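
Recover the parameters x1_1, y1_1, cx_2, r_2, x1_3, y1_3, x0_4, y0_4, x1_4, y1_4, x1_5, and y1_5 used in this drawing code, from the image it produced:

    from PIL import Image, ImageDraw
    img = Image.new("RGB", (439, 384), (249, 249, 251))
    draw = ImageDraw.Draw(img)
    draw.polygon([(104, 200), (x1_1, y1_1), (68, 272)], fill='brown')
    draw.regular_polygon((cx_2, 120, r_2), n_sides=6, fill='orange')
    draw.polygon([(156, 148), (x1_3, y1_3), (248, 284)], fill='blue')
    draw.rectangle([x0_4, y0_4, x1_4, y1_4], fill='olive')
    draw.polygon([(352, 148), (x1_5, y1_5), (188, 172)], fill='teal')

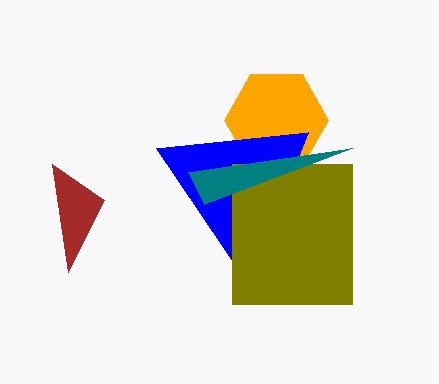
x1_1 = 52
y1_1 = 164
cx_2 = 276
r_2 = 52
x1_3 = 308
y1_3 = 132
x0_4 = 232
y0_4 = 164
x1_4 = 352
y1_4 = 304
x1_5 = 204
y1_5 = 204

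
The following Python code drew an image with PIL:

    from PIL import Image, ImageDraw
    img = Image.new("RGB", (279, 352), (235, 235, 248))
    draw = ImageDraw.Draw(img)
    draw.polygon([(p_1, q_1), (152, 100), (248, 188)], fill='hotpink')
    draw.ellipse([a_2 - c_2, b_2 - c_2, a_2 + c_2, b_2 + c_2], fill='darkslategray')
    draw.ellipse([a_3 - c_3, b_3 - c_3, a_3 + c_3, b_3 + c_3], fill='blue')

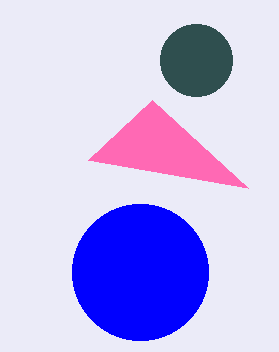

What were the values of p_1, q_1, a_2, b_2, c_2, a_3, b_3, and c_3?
p_1 = 88, q_1 = 160, a_2 = 196, b_2 = 60, c_2 = 36, a_3 = 140, b_3 = 272, c_3 = 68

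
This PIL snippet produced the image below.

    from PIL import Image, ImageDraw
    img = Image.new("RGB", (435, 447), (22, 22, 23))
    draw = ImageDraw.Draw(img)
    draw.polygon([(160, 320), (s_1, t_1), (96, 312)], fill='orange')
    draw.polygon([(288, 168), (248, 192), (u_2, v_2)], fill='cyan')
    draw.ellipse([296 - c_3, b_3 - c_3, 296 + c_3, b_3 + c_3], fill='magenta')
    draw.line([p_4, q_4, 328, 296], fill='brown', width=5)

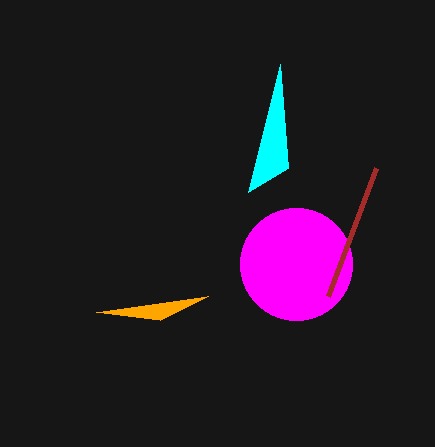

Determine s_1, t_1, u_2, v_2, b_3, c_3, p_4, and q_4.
s_1 = 208; t_1 = 296; u_2 = 280; v_2 = 64; b_3 = 264; c_3 = 56; p_4 = 376; q_4 = 168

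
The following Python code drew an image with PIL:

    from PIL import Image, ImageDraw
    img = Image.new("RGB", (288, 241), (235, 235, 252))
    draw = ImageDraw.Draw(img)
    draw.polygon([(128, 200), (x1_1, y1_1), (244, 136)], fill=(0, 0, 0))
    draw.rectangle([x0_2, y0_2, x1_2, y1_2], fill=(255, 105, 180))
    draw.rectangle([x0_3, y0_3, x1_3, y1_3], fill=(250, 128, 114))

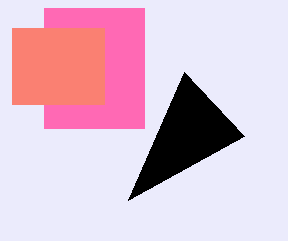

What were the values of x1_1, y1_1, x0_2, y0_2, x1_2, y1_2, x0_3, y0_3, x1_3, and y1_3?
x1_1 = 184; y1_1 = 72; x0_2 = 44; y0_2 = 8; x1_2 = 144; y1_2 = 128; x0_3 = 12; y0_3 = 28; x1_3 = 104; y1_3 = 104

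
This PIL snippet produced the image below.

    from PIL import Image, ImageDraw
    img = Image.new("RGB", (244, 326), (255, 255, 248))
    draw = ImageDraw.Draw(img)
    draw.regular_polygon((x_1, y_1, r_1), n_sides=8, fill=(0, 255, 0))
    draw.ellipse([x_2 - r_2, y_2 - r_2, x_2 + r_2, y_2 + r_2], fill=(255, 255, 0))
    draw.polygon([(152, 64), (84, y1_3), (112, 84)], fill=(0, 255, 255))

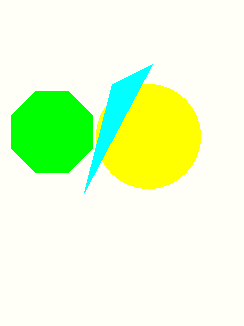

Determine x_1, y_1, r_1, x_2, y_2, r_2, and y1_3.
x_1 = 52; y_1 = 132; r_1 = 44; x_2 = 148; y_2 = 136; r_2 = 52; y1_3 = 192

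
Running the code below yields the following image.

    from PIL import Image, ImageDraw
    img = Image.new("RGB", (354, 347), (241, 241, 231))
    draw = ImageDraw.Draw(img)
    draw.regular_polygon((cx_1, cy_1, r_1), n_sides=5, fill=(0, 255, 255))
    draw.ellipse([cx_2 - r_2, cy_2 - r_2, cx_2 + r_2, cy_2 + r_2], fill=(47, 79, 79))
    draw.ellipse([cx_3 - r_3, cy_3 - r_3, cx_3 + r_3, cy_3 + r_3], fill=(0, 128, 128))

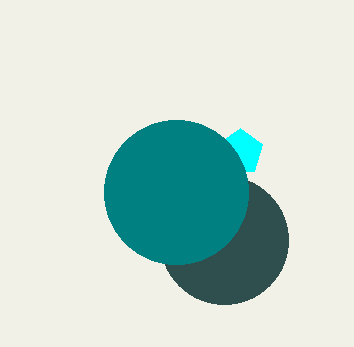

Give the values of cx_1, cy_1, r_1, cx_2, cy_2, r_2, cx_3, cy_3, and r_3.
cx_1 = 240
cy_1 = 152
r_1 = 24
cx_2 = 224
cy_2 = 240
r_2 = 64
cx_3 = 176
cy_3 = 192
r_3 = 72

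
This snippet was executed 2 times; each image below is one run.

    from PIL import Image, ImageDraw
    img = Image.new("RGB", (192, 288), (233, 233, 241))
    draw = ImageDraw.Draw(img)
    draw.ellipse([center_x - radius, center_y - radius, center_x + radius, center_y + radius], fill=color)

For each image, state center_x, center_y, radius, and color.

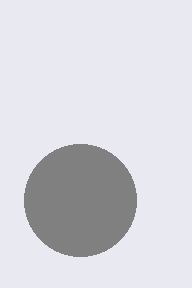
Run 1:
center_x = 80
center_y = 200
radius = 56
color = 'gray'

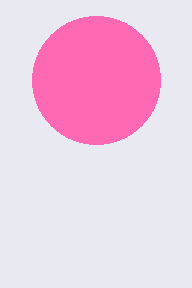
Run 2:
center_x = 96, center_y = 80, radius = 64, color = 'hotpink'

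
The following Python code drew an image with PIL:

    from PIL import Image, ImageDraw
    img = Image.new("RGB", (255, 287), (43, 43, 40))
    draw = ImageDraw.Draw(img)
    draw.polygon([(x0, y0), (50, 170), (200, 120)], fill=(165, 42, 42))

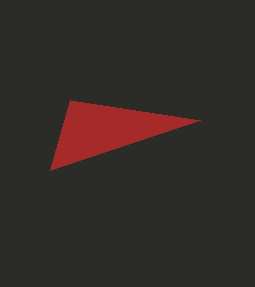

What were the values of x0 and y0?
x0 = 70; y0 = 100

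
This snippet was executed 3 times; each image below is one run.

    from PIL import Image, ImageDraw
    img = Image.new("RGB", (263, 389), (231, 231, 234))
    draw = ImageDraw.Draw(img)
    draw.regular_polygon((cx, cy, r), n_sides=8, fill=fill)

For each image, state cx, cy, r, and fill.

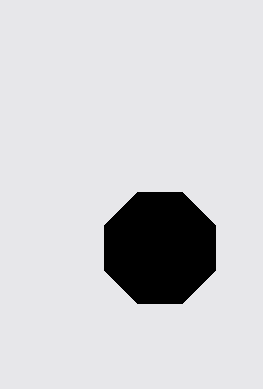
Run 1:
cx = 160; cy = 248; r = 60; fill = 'black'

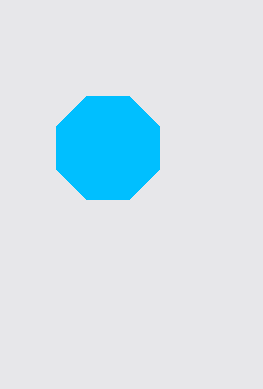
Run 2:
cx = 108, cy = 148, r = 56, fill = 'deepskyblue'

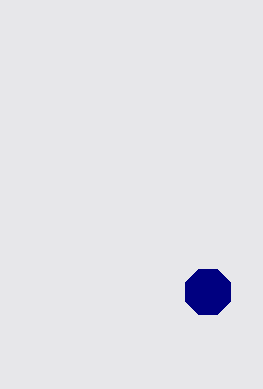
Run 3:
cx = 208
cy = 292
r = 24
fill = 'navy'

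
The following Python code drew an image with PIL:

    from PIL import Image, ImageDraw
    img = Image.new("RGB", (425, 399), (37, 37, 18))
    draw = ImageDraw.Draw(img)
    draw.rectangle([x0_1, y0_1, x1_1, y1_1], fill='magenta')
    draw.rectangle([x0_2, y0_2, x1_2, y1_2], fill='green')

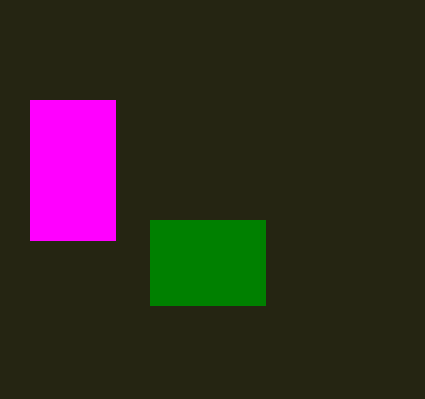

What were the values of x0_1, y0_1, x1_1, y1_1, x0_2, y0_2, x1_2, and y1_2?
x0_1 = 30
y0_1 = 100
x1_1 = 115
y1_1 = 240
x0_2 = 150
y0_2 = 220
x1_2 = 265
y1_2 = 305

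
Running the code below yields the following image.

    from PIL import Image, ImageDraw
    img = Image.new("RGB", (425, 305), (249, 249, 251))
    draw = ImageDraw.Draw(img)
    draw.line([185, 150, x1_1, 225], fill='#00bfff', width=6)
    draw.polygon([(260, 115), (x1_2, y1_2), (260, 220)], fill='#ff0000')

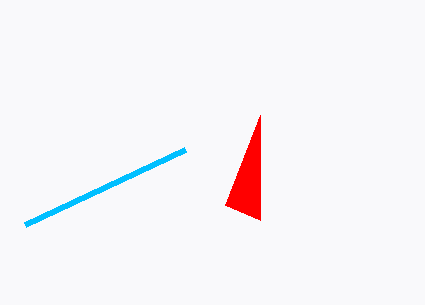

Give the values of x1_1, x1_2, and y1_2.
x1_1 = 25, x1_2 = 225, y1_2 = 205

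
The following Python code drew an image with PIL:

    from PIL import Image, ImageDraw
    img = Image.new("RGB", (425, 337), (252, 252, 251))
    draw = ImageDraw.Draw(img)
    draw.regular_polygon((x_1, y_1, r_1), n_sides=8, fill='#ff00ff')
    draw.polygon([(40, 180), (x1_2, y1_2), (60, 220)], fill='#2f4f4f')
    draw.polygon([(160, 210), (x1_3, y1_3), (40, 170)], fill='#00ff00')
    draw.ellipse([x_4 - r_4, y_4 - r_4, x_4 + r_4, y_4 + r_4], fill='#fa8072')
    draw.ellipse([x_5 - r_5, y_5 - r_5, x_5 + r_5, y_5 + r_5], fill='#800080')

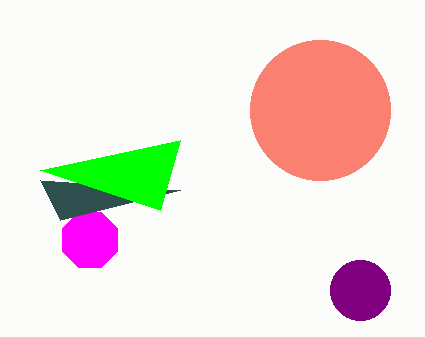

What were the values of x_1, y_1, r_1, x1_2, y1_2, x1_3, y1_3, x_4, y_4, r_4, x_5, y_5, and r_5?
x_1 = 90, y_1 = 240, r_1 = 30, x1_2 = 180, y1_2 = 190, x1_3 = 180, y1_3 = 140, x_4 = 320, y_4 = 110, r_4 = 70, x_5 = 360, y_5 = 290, r_5 = 30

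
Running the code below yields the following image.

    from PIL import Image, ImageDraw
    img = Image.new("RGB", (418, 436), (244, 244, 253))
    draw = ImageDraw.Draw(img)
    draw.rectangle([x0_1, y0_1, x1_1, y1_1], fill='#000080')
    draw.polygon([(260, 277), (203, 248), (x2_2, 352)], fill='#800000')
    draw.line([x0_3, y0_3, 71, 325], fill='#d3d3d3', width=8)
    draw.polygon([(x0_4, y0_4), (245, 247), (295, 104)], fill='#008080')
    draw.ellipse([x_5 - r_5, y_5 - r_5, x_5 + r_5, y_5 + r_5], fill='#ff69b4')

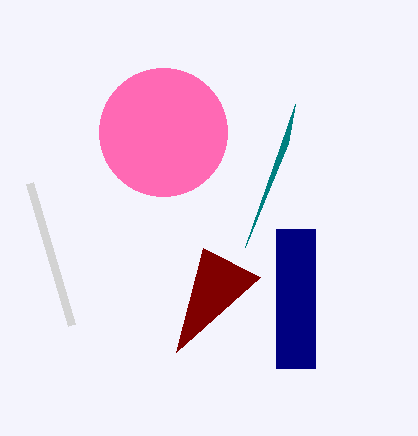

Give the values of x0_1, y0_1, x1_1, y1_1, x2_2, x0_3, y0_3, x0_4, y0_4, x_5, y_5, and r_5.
x0_1 = 276
y0_1 = 229
x1_1 = 315
y1_1 = 368
x2_2 = 176
x0_3 = 29
y0_3 = 183
x0_4 = 288
y0_4 = 143
x_5 = 163
y_5 = 132
r_5 = 64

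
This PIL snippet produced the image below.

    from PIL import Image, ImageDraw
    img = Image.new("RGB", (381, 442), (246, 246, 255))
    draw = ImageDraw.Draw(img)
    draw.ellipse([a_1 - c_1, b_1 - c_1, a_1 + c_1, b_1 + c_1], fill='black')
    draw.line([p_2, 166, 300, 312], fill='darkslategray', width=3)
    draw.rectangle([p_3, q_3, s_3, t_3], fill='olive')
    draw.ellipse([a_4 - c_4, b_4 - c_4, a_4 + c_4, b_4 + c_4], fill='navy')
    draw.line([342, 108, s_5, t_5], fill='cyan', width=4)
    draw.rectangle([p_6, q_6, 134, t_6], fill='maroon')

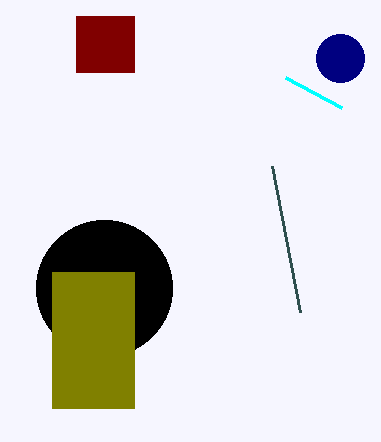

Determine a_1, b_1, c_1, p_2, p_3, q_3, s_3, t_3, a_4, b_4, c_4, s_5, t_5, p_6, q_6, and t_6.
a_1 = 104, b_1 = 288, c_1 = 68, p_2 = 272, p_3 = 52, q_3 = 272, s_3 = 134, t_3 = 408, a_4 = 340, b_4 = 58, c_4 = 24, s_5 = 286, t_5 = 78, p_6 = 76, q_6 = 16, t_6 = 72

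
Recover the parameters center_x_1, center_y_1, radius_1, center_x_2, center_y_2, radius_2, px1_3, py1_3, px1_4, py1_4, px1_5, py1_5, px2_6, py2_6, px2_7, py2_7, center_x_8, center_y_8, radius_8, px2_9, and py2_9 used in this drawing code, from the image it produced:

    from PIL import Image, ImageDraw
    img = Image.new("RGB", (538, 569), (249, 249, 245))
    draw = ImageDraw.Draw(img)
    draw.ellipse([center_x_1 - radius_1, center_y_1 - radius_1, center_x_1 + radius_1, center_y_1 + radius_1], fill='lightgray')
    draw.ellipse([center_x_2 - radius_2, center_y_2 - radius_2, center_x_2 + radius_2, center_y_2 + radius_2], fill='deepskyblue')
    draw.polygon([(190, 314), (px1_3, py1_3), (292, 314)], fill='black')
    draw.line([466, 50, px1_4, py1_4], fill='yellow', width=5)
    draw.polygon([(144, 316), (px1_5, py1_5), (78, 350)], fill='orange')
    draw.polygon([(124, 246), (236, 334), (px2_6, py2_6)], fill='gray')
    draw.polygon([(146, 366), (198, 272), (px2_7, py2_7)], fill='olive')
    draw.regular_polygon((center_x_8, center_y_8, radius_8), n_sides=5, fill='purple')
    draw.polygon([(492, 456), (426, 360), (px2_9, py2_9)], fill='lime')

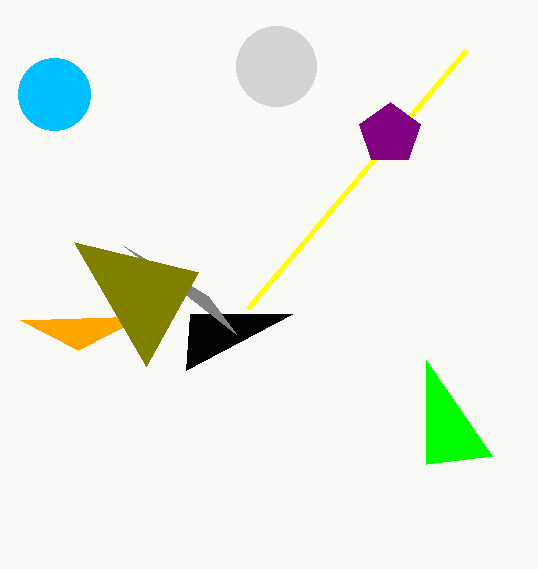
center_x_1 = 276
center_y_1 = 66
radius_1 = 40
center_x_2 = 54
center_y_2 = 94
radius_2 = 36
px1_3 = 186
py1_3 = 370
px1_4 = 248
py1_4 = 308
px1_5 = 20
py1_5 = 320
px2_6 = 208
py2_6 = 296
px2_7 = 74
py2_7 = 242
center_x_8 = 390
center_y_8 = 134
radius_8 = 32
px2_9 = 426
py2_9 = 464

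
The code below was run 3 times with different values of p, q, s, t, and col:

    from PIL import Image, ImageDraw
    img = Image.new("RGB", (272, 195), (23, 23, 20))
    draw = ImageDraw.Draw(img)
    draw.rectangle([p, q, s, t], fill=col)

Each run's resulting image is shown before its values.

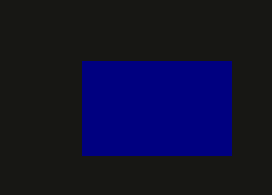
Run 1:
p = 82
q = 61
s = 231
t = 155
col = 'navy'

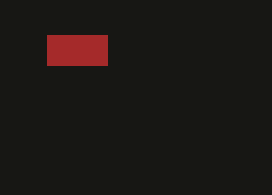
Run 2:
p = 47, q = 35, s = 107, t = 65, col = 'brown'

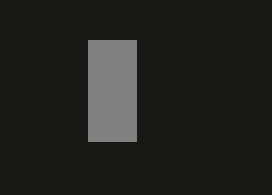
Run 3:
p = 88; q = 40; s = 136; t = 141; col = 'gray'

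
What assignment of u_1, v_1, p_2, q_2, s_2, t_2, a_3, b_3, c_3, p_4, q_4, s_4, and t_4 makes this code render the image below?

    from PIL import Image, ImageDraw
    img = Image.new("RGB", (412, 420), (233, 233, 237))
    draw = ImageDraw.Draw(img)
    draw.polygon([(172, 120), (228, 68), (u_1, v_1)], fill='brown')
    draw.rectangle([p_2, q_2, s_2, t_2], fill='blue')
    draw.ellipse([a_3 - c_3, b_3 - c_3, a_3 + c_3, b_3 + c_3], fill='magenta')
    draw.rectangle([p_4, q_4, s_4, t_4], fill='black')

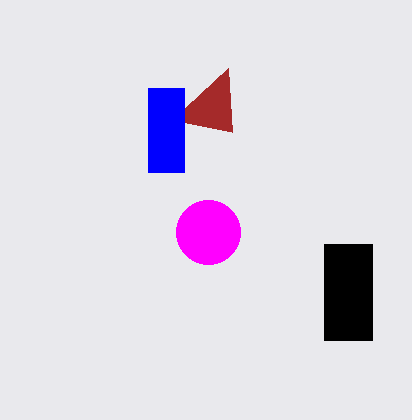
u_1 = 232, v_1 = 132, p_2 = 148, q_2 = 88, s_2 = 184, t_2 = 172, a_3 = 208, b_3 = 232, c_3 = 32, p_4 = 324, q_4 = 244, s_4 = 372, t_4 = 340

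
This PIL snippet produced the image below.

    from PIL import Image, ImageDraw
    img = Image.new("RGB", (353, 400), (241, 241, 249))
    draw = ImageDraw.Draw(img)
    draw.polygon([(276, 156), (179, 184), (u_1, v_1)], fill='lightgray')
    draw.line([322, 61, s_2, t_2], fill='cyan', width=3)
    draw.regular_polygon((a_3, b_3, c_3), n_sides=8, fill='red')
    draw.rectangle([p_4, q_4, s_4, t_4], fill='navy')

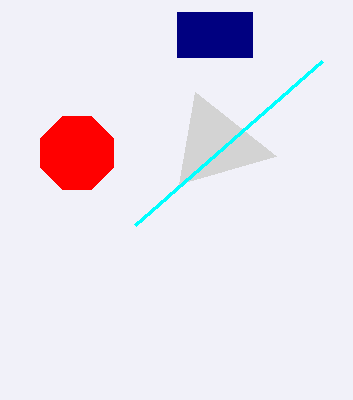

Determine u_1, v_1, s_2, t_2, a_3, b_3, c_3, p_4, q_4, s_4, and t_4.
u_1 = 195; v_1 = 92; s_2 = 135; t_2 = 225; a_3 = 77; b_3 = 153; c_3 = 39; p_4 = 177; q_4 = 12; s_4 = 252; t_4 = 57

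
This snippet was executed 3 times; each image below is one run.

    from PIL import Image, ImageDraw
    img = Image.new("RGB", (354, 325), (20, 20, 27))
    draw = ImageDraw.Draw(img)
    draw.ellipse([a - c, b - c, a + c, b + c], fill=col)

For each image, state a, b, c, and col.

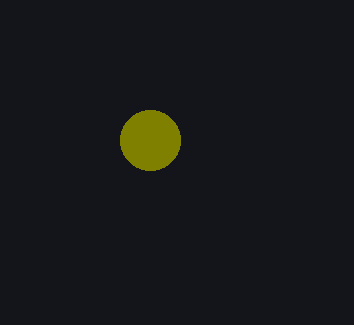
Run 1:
a = 150, b = 140, c = 30, col = 'olive'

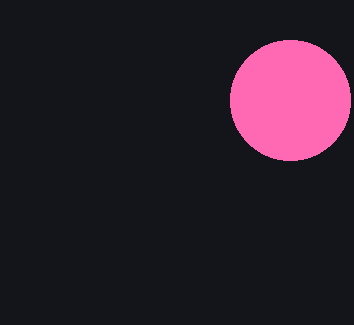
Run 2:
a = 290; b = 100; c = 60; col = 'hotpink'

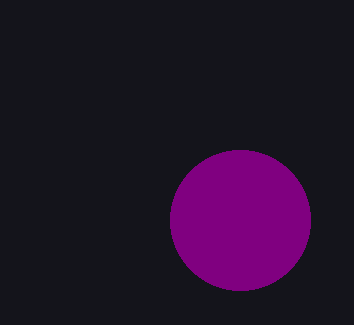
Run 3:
a = 240
b = 220
c = 70
col = 'purple'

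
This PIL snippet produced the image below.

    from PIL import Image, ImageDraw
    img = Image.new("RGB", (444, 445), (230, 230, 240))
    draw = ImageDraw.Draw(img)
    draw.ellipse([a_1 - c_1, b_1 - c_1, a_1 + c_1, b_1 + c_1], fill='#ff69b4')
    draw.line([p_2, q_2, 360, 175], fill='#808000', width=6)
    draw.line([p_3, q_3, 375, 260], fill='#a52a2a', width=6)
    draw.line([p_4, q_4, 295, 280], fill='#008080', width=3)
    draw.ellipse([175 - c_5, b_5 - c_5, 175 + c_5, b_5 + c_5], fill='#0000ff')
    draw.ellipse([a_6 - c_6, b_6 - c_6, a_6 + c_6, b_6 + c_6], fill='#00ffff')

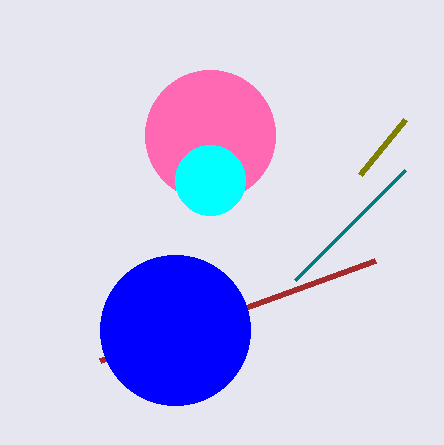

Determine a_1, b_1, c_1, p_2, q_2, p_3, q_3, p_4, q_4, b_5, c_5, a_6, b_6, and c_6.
a_1 = 210; b_1 = 135; c_1 = 65; p_2 = 405; q_2 = 120; p_3 = 100; q_3 = 360; p_4 = 405; q_4 = 170; b_5 = 330; c_5 = 75; a_6 = 210; b_6 = 180; c_6 = 35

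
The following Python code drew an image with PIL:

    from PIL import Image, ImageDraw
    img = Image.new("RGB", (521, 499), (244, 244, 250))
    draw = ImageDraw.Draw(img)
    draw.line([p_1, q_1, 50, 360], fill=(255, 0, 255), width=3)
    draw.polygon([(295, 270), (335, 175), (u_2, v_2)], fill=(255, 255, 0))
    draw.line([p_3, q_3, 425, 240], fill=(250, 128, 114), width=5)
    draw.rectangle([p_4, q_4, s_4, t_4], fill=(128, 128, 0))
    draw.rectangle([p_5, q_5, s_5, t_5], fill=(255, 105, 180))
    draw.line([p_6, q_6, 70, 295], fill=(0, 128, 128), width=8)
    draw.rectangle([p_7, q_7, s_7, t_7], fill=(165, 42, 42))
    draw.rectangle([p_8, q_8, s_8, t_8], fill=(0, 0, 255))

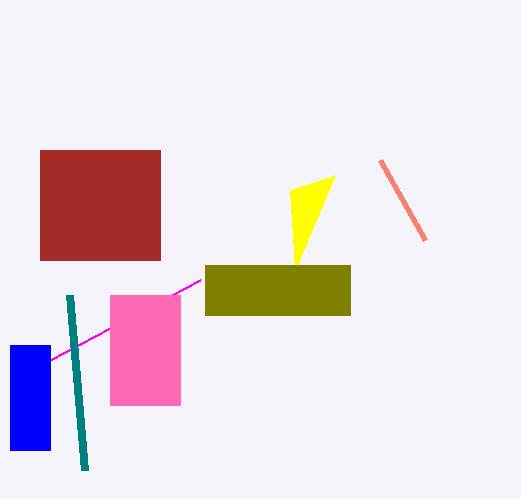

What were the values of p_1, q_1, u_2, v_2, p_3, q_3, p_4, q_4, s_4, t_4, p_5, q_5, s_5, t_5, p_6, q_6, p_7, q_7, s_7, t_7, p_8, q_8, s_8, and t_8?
p_1 = 200; q_1 = 280; u_2 = 290; v_2 = 190; p_3 = 380; q_3 = 160; p_4 = 205; q_4 = 265; s_4 = 350; t_4 = 315; p_5 = 110; q_5 = 295; s_5 = 180; t_5 = 405; p_6 = 85; q_6 = 470; p_7 = 40; q_7 = 150; s_7 = 160; t_7 = 260; p_8 = 10; q_8 = 345; s_8 = 50; t_8 = 450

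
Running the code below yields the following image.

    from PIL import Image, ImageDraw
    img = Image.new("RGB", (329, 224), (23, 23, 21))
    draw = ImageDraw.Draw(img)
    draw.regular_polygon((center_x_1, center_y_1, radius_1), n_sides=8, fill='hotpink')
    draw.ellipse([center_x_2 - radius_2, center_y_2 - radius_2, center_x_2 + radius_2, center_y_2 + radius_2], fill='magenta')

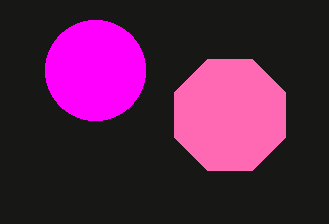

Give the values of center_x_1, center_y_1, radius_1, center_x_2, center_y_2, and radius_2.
center_x_1 = 230
center_y_1 = 115
radius_1 = 60
center_x_2 = 95
center_y_2 = 70
radius_2 = 50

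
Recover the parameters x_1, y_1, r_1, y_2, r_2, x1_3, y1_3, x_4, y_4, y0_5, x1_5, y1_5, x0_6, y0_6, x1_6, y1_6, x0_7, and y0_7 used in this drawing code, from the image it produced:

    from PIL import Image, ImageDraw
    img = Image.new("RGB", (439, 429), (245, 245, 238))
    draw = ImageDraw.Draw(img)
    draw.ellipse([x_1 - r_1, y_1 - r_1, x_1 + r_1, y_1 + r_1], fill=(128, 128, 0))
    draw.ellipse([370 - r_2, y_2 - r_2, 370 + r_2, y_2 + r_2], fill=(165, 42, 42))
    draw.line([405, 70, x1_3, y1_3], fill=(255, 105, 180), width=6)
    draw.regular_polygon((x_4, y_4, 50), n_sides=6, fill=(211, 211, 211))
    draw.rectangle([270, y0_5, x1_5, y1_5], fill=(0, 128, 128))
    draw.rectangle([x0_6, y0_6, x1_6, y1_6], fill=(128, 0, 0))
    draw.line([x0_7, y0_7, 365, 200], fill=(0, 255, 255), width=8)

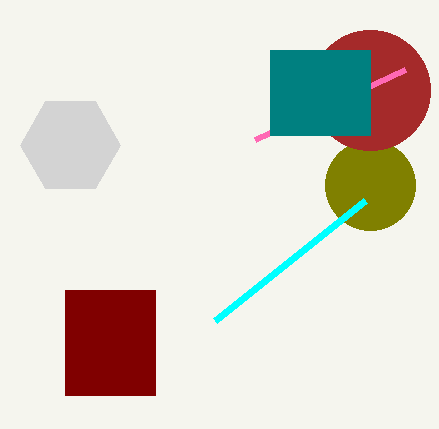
x_1 = 370, y_1 = 185, r_1 = 45, y_2 = 90, r_2 = 60, x1_3 = 255, y1_3 = 140, x_4 = 70, y_4 = 145, y0_5 = 50, x1_5 = 370, y1_5 = 135, x0_6 = 65, y0_6 = 290, x1_6 = 155, y1_6 = 395, x0_7 = 215, y0_7 = 320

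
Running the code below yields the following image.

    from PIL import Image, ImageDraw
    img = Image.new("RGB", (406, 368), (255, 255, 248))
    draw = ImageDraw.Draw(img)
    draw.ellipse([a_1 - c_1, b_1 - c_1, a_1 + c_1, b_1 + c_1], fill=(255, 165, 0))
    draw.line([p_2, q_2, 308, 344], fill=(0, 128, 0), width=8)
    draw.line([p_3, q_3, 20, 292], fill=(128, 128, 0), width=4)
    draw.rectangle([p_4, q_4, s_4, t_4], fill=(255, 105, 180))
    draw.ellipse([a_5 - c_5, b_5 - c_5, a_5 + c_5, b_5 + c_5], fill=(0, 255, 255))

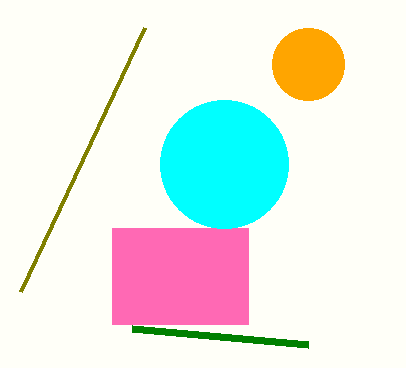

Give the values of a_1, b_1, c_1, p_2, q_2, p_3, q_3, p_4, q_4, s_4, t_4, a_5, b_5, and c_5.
a_1 = 308
b_1 = 64
c_1 = 36
p_2 = 132
q_2 = 328
p_3 = 144
q_3 = 28
p_4 = 112
q_4 = 228
s_4 = 248
t_4 = 324
a_5 = 224
b_5 = 164
c_5 = 64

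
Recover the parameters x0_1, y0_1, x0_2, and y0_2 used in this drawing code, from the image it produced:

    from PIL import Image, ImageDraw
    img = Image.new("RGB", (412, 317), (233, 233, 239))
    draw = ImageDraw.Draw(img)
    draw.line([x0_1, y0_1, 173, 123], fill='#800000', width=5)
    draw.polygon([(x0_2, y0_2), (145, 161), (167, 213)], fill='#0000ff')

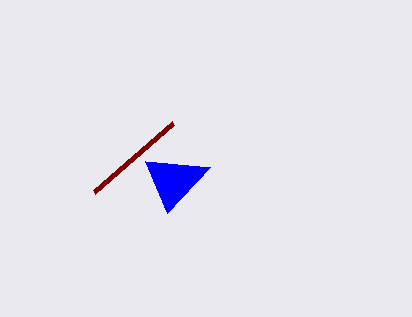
x0_1 = 94, y0_1 = 192, x0_2 = 210, y0_2 = 167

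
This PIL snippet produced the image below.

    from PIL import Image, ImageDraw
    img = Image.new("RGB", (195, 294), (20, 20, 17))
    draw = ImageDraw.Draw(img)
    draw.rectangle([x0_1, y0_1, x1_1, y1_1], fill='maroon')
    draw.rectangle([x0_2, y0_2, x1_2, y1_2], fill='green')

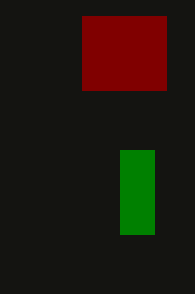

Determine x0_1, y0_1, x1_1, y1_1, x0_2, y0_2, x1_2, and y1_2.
x0_1 = 82
y0_1 = 16
x1_1 = 166
y1_1 = 90
x0_2 = 120
y0_2 = 150
x1_2 = 154
y1_2 = 234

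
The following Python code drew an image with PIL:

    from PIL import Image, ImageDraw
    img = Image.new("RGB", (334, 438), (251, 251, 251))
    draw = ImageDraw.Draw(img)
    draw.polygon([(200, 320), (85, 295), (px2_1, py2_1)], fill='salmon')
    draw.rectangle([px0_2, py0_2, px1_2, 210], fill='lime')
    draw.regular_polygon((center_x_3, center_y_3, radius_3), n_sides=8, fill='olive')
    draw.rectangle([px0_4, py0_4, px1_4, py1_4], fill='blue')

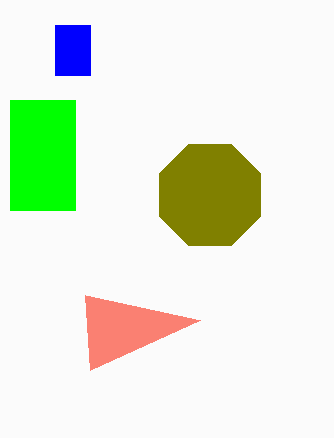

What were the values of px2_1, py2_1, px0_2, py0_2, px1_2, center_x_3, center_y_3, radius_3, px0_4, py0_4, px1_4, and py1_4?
px2_1 = 90; py2_1 = 370; px0_2 = 10; py0_2 = 100; px1_2 = 75; center_x_3 = 210; center_y_3 = 195; radius_3 = 55; px0_4 = 55; py0_4 = 25; px1_4 = 90; py1_4 = 75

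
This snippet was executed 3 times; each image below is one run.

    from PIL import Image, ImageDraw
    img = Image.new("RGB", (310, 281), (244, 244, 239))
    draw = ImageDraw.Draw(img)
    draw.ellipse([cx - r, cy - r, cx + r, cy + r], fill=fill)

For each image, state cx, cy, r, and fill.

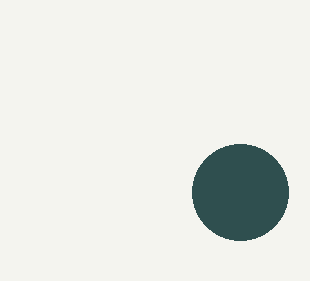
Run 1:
cx = 240; cy = 192; r = 48; fill = 'darkslategray'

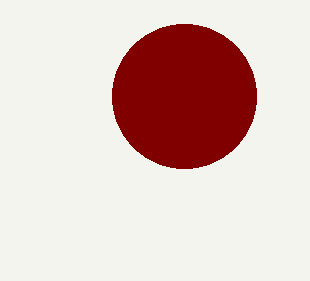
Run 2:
cx = 184; cy = 96; r = 72; fill = 'maroon'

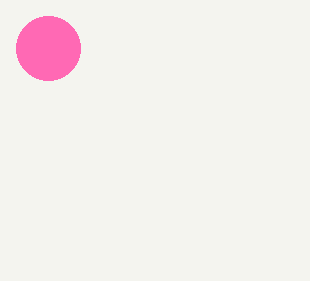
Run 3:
cx = 48; cy = 48; r = 32; fill = 'hotpink'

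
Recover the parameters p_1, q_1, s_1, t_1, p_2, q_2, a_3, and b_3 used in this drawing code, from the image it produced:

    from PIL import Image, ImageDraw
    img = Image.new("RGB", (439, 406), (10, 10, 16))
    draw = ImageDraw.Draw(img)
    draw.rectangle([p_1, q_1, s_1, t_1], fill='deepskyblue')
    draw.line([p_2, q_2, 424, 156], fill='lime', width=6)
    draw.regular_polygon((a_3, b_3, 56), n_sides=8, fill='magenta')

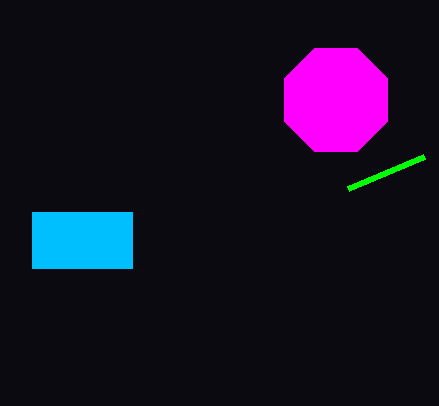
p_1 = 32
q_1 = 212
s_1 = 132
t_1 = 268
p_2 = 348
q_2 = 188
a_3 = 336
b_3 = 100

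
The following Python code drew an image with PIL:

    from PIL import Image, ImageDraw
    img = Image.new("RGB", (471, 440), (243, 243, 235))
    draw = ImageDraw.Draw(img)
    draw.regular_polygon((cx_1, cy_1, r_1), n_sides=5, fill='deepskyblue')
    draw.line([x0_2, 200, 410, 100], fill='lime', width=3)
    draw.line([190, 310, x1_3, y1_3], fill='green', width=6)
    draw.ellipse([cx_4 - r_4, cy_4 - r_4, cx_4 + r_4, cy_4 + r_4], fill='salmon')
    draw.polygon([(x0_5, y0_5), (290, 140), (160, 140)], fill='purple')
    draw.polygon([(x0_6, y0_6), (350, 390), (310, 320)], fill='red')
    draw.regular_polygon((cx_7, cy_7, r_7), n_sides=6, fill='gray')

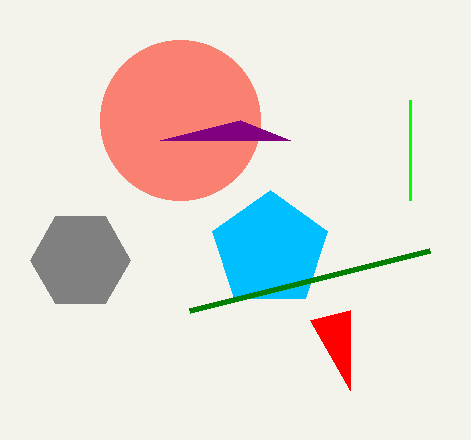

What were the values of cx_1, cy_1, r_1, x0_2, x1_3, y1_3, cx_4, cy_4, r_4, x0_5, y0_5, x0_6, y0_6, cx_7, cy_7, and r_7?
cx_1 = 270
cy_1 = 250
r_1 = 60
x0_2 = 410
x1_3 = 430
y1_3 = 250
cx_4 = 180
cy_4 = 120
r_4 = 80
x0_5 = 240
y0_5 = 120
x0_6 = 350
y0_6 = 310
cx_7 = 80
cy_7 = 260
r_7 = 50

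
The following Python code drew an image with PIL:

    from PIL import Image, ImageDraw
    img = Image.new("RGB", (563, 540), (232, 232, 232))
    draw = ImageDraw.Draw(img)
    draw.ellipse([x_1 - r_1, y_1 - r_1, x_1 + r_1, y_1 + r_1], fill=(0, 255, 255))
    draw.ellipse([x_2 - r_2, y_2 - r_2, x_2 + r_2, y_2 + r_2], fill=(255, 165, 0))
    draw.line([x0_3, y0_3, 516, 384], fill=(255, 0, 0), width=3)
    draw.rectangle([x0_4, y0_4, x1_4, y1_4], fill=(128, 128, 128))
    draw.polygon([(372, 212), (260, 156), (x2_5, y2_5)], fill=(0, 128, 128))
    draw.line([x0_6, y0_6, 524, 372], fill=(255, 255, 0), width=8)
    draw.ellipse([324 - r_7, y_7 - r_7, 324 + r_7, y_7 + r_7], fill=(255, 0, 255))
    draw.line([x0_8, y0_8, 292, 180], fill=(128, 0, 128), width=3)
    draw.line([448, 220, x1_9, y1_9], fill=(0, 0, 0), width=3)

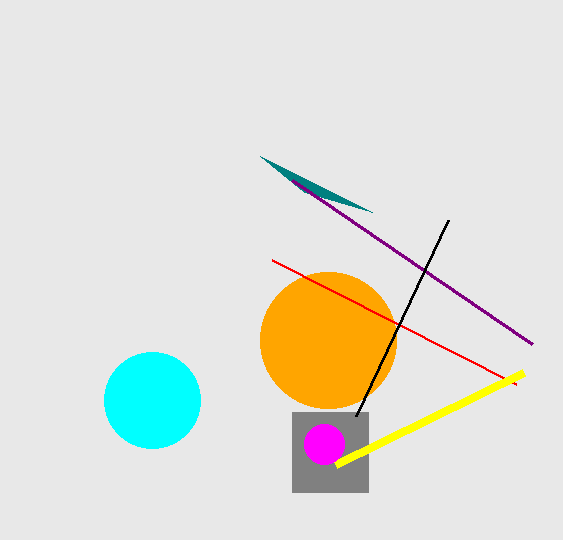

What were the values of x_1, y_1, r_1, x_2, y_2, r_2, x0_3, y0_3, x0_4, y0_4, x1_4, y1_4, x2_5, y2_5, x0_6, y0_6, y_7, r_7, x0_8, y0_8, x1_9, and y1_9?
x_1 = 152, y_1 = 400, r_1 = 48, x_2 = 328, y_2 = 340, r_2 = 68, x0_3 = 272, y0_3 = 260, x0_4 = 292, y0_4 = 412, x1_4 = 368, y1_4 = 492, x2_5 = 304, y2_5 = 192, x0_6 = 336, y0_6 = 464, y_7 = 444, r_7 = 20, x0_8 = 532, y0_8 = 344, x1_9 = 356, y1_9 = 416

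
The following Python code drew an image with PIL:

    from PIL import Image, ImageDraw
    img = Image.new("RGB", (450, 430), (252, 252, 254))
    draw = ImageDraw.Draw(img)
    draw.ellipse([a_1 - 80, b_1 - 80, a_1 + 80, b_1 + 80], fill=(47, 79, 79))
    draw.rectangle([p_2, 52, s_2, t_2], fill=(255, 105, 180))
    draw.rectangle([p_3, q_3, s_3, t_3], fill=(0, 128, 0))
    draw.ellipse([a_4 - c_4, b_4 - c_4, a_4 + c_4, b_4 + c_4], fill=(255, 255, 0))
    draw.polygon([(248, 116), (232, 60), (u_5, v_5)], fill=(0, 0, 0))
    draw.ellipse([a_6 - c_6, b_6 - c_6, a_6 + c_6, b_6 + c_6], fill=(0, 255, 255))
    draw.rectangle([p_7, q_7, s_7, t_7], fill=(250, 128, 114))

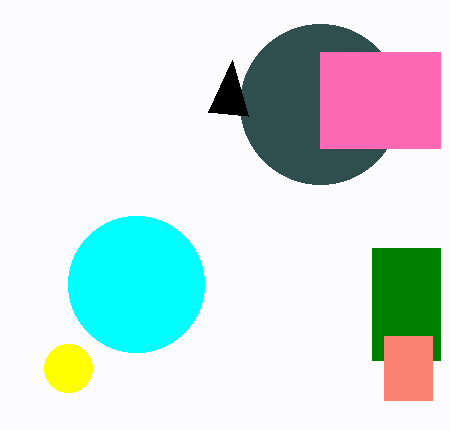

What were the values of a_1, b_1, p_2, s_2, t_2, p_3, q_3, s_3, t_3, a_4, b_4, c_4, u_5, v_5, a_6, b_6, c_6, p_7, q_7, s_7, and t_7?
a_1 = 320; b_1 = 104; p_2 = 320; s_2 = 440; t_2 = 148; p_3 = 372; q_3 = 248; s_3 = 440; t_3 = 360; a_4 = 68; b_4 = 368; c_4 = 24; u_5 = 208; v_5 = 112; a_6 = 136; b_6 = 284; c_6 = 68; p_7 = 384; q_7 = 336; s_7 = 432; t_7 = 400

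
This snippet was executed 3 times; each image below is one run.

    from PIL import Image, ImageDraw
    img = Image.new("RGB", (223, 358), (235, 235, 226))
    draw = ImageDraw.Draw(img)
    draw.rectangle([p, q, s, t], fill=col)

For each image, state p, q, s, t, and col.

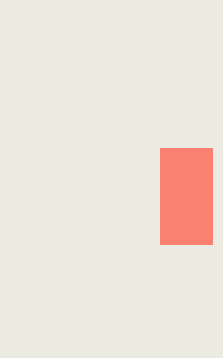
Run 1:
p = 160; q = 148; s = 212; t = 244; col = 'salmon'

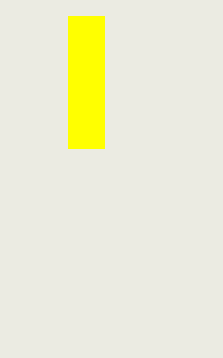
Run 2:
p = 68
q = 16
s = 104
t = 148
col = 'yellow'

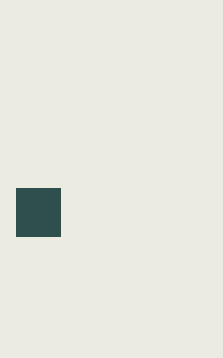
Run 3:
p = 16
q = 188
s = 60
t = 236
col = 'darkslategray'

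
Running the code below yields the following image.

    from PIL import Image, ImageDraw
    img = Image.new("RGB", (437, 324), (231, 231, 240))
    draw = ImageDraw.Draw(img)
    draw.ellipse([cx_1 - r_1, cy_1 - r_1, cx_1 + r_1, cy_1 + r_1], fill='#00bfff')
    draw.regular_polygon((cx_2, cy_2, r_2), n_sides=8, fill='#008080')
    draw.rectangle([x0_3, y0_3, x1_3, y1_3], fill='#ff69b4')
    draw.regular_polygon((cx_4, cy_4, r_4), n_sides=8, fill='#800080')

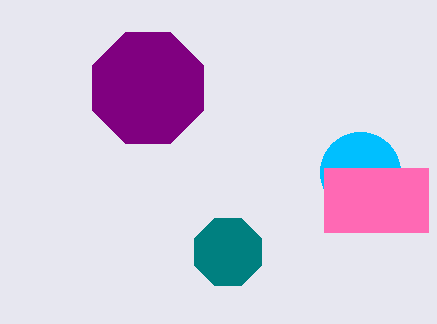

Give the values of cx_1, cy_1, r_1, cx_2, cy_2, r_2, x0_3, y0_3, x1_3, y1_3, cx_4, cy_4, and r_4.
cx_1 = 360; cy_1 = 172; r_1 = 40; cx_2 = 228; cy_2 = 252; r_2 = 36; x0_3 = 324; y0_3 = 168; x1_3 = 428; y1_3 = 232; cx_4 = 148; cy_4 = 88; r_4 = 60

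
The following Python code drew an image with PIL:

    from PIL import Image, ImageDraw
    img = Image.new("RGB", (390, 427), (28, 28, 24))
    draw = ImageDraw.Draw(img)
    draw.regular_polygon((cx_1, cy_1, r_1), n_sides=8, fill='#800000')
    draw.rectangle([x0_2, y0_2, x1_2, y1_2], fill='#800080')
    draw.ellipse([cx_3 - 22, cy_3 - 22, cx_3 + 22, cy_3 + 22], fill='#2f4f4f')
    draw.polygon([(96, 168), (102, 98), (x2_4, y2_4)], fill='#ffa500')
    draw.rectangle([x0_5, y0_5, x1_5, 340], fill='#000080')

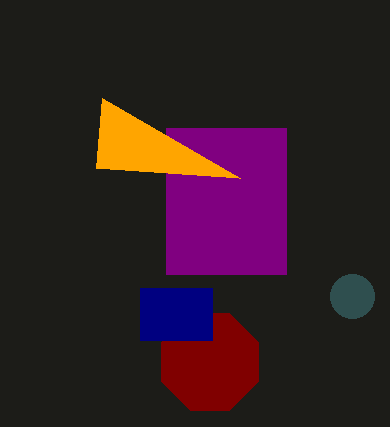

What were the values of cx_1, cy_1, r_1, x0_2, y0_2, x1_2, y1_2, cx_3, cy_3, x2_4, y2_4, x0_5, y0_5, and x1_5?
cx_1 = 210; cy_1 = 362; r_1 = 52; x0_2 = 166; y0_2 = 128; x1_2 = 286; y1_2 = 274; cx_3 = 352; cy_3 = 296; x2_4 = 240; y2_4 = 178; x0_5 = 140; y0_5 = 288; x1_5 = 212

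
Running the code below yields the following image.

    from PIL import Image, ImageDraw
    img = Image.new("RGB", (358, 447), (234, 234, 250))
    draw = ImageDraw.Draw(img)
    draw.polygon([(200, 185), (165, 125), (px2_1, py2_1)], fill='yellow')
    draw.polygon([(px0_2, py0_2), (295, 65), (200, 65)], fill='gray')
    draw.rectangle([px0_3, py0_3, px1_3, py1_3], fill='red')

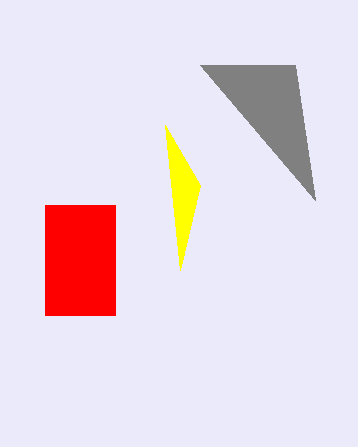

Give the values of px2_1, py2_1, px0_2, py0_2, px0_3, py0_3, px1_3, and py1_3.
px2_1 = 180; py2_1 = 270; px0_2 = 315; py0_2 = 200; px0_3 = 45; py0_3 = 205; px1_3 = 115; py1_3 = 315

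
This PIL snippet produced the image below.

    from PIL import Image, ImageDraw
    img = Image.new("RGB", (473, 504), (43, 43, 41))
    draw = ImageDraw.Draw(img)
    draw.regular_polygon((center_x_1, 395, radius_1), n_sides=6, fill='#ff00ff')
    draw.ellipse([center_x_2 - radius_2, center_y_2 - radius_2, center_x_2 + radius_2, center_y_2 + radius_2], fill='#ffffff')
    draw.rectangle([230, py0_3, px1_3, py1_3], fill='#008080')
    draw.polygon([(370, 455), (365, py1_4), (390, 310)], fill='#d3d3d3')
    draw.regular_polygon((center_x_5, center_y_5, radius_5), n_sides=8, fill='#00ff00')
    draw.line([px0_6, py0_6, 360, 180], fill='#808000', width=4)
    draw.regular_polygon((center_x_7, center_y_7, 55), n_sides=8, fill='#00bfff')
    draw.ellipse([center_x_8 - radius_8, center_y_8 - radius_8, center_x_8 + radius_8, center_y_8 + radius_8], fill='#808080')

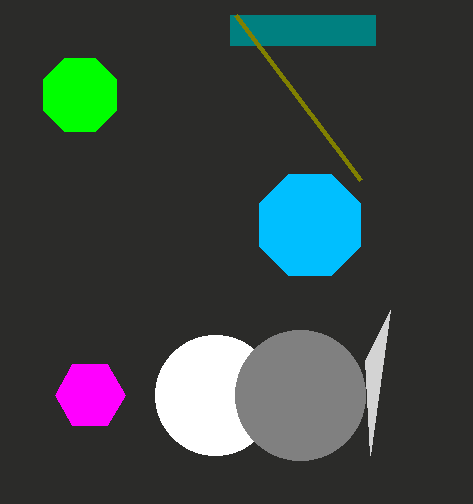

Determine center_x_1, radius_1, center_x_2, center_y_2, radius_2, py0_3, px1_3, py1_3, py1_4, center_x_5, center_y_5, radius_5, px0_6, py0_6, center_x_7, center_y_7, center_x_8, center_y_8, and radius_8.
center_x_1 = 90, radius_1 = 35, center_x_2 = 215, center_y_2 = 395, radius_2 = 60, py0_3 = 15, px1_3 = 375, py1_3 = 45, py1_4 = 360, center_x_5 = 80, center_y_5 = 95, radius_5 = 40, px0_6 = 235, py0_6 = 15, center_x_7 = 310, center_y_7 = 225, center_x_8 = 300, center_y_8 = 395, radius_8 = 65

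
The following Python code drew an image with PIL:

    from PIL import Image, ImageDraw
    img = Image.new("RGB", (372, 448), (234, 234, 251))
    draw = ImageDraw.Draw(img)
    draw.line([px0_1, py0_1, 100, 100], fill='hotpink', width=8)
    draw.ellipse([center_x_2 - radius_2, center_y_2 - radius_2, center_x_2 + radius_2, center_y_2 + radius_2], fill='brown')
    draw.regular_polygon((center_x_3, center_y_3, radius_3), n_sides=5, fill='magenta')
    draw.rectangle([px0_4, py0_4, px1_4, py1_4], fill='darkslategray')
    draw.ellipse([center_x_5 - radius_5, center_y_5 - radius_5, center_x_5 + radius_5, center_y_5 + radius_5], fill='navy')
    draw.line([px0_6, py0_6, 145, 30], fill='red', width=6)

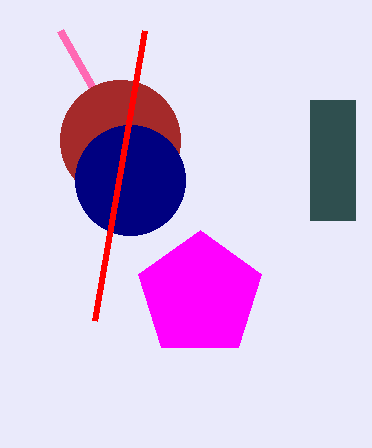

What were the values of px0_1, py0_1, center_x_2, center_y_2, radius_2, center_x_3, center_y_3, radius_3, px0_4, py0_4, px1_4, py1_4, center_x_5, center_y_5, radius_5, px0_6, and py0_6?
px0_1 = 60, py0_1 = 30, center_x_2 = 120, center_y_2 = 140, radius_2 = 60, center_x_3 = 200, center_y_3 = 295, radius_3 = 65, px0_4 = 310, py0_4 = 100, px1_4 = 355, py1_4 = 220, center_x_5 = 130, center_y_5 = 180, radius_5 = 55, px0_6 = 95, py0_6 = 320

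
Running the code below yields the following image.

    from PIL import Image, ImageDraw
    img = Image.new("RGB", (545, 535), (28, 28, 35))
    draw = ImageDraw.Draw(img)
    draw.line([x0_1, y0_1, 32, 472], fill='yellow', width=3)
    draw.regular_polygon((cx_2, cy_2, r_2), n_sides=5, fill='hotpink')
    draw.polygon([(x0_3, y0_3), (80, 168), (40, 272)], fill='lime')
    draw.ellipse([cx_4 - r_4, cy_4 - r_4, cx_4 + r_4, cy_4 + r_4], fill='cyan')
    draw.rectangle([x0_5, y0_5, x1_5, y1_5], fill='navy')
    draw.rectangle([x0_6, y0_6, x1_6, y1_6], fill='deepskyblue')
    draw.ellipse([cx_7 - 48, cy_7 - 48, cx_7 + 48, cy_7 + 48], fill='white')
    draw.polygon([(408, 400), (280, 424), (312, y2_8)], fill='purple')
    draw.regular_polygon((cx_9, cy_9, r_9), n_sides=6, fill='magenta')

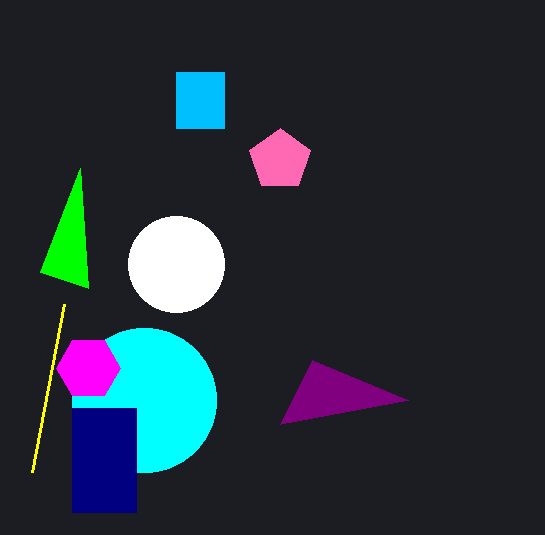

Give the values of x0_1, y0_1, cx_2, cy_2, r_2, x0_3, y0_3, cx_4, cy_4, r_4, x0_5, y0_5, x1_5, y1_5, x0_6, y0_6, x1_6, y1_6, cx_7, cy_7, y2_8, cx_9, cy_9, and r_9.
x0_1 = 64
y0_1 = 304
cx_2 = 280
cy_2 = 160
r_2 = 32
x0_3 = 88
y0_3 = 288
cx_4 = 144
cy_4 = 400
r_4 = 72
x0_5 = 72
y0_5 = 408
x1_5 = 136
y1_5 = 512
x0_6 = 176
y0_6 = 72
x1_6 = 224
y1_6 = 128
cx_7 = 176
cy_7 = 264
y2_8 = 360
cx_9 = 88
cy_9 = 368
r_9 = 32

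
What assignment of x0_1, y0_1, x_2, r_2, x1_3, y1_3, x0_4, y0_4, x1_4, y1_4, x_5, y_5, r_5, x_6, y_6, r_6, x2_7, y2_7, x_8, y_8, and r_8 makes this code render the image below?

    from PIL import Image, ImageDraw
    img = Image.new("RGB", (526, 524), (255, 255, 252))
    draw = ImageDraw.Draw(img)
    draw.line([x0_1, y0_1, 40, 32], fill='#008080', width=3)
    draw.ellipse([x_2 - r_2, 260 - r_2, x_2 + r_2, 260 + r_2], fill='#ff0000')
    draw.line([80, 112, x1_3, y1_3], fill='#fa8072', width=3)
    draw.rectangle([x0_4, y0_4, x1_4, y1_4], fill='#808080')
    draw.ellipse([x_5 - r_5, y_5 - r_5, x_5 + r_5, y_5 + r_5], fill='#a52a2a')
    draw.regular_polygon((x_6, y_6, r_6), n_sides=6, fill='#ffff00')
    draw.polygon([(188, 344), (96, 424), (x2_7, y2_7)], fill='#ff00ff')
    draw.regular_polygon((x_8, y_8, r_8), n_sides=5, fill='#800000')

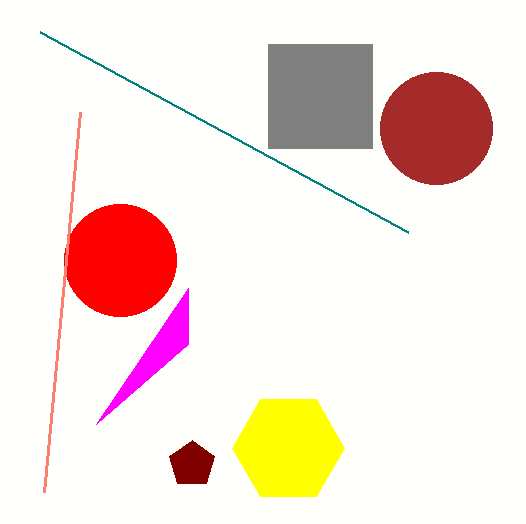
x0_1 = 408
y0_1 = 232
x_2 = 120
r_2 = 56
x1_3 = 44
y1_3 = 492
x0_4 = 268
y0_4 = 44
x1_4 = 372
y1_4 = 148
x_5 = 436
y_5 = 128
r_5 = 56
x_6 = 288
y_6 = 448
r_6 = 56
x2_7 = 188
y2_7 = 288
x_8 = 192
y_8 = 464
r_8 = 24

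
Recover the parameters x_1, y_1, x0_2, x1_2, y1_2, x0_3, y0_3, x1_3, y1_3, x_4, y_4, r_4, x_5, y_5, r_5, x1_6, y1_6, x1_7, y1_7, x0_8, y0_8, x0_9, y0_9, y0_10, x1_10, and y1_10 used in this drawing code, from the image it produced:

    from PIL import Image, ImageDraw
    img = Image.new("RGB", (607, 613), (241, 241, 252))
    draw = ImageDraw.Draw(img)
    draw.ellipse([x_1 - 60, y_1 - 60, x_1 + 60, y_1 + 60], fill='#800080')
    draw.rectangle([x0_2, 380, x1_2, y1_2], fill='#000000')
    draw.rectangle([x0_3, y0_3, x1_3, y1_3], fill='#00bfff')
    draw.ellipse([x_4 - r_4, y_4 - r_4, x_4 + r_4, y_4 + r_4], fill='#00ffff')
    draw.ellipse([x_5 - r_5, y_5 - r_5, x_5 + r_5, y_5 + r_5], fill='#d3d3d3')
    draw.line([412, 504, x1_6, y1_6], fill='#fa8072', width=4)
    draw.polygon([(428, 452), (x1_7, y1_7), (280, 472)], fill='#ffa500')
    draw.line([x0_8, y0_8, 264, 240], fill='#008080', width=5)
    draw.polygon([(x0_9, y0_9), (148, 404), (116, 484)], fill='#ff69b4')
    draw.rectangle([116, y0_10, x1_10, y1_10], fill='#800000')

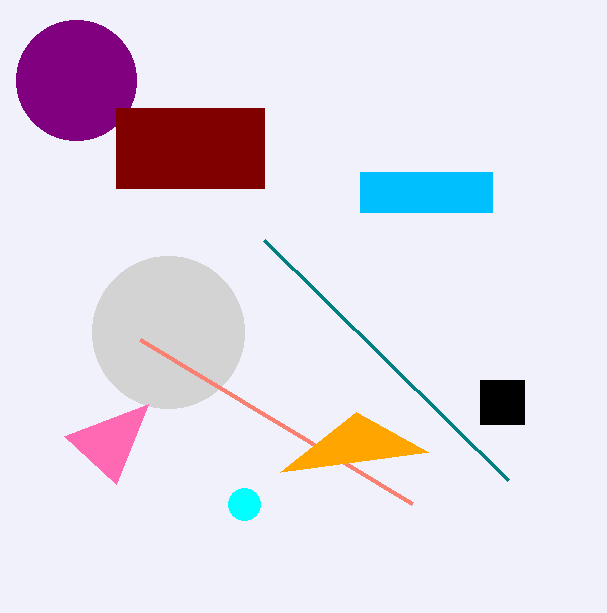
x_1 = 76, y_1 = 80, x0_2 = 480, x1_2 = 524, y1_2 = 424, x0_3 = 360, y0_3 = 172, x1_3 = 492, y1_3 = 212, x_4 = 244, y_4 = 504, r_4 = 16, x_5 = 168, y_5 = 332, r_5 = 76, x1_6 = 140, y1_6 = 340, x1_7 = 356, y1_7 = 412, x0_8 = 508, y0_8 = 480, x0_9 = 64, y0_9 = 436, y0_10 = 108, x1_10 = 264, y1_10 = 188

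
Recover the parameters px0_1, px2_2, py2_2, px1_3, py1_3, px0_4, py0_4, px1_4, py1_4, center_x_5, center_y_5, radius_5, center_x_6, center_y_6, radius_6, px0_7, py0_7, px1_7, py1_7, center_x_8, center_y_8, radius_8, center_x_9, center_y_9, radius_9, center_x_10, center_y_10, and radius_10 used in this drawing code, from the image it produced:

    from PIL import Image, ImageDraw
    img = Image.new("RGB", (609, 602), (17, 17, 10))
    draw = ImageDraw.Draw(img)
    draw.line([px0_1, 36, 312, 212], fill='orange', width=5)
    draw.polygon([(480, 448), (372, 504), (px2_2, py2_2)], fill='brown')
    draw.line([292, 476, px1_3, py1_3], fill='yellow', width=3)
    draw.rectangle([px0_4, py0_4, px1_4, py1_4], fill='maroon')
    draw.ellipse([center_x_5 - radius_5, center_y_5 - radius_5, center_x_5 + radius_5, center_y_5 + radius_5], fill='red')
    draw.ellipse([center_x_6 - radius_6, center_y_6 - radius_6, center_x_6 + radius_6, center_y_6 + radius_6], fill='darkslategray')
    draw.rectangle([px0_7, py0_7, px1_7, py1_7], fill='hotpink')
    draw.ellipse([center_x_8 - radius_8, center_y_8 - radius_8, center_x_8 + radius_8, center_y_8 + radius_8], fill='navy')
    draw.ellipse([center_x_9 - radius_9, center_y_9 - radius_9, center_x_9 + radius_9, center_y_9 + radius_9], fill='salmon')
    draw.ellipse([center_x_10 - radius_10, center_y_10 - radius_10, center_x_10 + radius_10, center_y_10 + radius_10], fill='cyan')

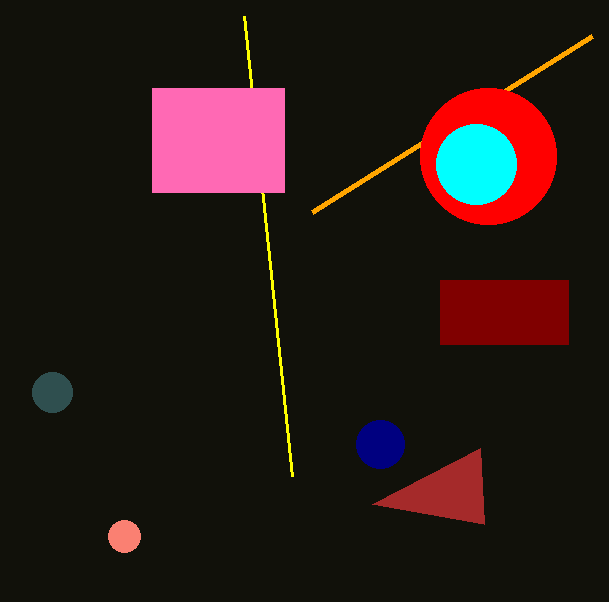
px0_1 = 592, px2_2 = 484, py2_2 = 524, px1_3 = 244, py1_3 = 16, px0_4 = 440, py0_4 = 280, px1_4 = 568, py1_4 = 344, center_x_5 = 488, center_y_5 = 156, radius_5 = 68, center_x_6 = 52, center_y_6 = 392, radius_6 = 20, px0_7 = 152, py0_7 = 88, px1_7 = 284, py1_7 = 192, center_x_8 = 380, center_y_8 = 444, radius_8 = 24, center_x_9 = 124, center_y_9 = 536, radius_9 = 16, center_x_10 = 476, center_y_10 = 164, radius_10 = 40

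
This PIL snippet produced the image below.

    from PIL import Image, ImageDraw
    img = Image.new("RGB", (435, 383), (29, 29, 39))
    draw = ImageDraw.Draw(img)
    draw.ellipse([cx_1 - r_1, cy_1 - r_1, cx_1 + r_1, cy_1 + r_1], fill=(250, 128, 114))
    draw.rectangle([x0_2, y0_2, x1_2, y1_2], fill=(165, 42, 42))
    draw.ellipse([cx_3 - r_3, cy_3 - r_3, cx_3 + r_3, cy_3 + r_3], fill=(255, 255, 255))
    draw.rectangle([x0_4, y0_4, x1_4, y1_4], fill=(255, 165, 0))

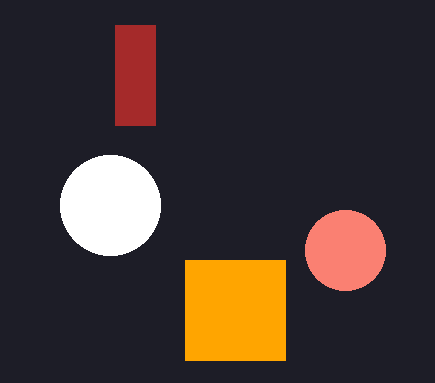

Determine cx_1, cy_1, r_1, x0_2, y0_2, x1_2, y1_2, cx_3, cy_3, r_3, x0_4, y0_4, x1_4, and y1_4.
cx_1 = 345; cy_1 = 250; r_1 = 40; x0_2 = 115; y0_2 = 25; x1_2 = 155; y1_2 = 125; cx_3 = 110; cy_3 = 205; r_3 = 50; x0_4 = 185; y0_4 = 260; x1_4 = 285; y1_4 = 360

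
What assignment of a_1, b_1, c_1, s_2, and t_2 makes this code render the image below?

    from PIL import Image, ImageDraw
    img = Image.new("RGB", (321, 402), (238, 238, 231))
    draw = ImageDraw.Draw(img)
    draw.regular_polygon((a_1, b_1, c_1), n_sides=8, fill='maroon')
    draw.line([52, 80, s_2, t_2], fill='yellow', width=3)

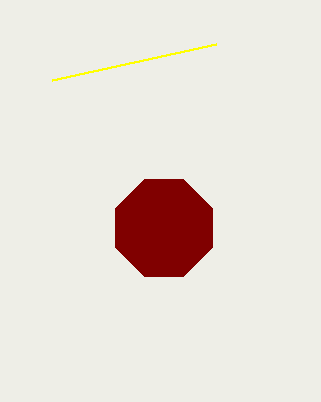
a_1 = 164; b_1 = 228; c_1 = 52; s_2 = 216; t_2 = 44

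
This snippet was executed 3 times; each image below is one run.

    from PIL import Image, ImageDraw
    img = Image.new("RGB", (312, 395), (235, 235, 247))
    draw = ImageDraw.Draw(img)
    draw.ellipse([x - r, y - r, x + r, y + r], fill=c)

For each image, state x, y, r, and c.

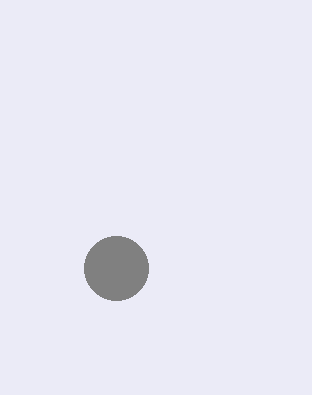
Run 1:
x = 116; y = 268; r = 32; c = 'gray'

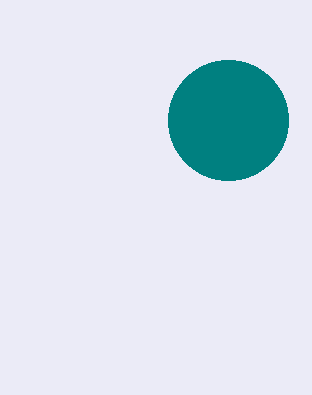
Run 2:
x = 228
y = 120
r = 60
c = 'teal'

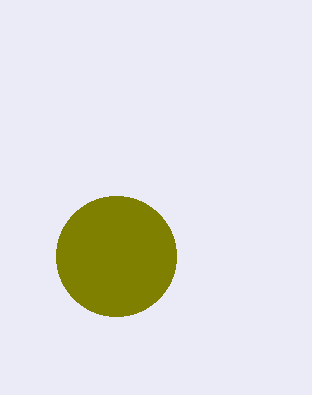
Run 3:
x = 116; y = 256; r = 60; c = 'olive'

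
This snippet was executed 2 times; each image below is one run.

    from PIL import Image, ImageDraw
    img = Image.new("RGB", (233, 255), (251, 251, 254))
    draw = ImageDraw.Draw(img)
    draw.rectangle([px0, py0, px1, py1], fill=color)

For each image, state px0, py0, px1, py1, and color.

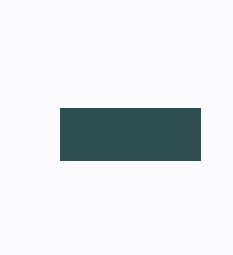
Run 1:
px0 = 60; py0 = 108; px1 = 200; py1 = 160; color = 'darkslategray'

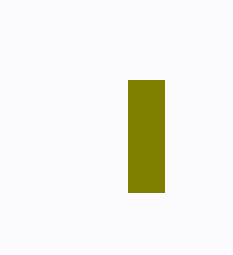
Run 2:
px0 = 128, py0 = 80, px1 = 164, py1 = 192, color = 'olive'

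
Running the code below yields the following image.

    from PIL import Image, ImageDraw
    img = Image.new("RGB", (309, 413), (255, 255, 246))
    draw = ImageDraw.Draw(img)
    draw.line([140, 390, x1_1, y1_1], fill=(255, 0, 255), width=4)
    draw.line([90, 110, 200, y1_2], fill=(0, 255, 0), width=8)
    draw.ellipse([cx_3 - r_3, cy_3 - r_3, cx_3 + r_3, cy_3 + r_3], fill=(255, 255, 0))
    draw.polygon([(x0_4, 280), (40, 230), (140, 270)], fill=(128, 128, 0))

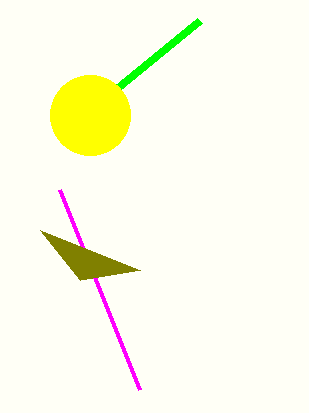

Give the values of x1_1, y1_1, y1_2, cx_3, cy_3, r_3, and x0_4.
x1_1 = 60, y1_1 = 190, y1_2 = 20, cx_3 = 90, cy_3 = 115, r_3 = 40, x0_4 = 80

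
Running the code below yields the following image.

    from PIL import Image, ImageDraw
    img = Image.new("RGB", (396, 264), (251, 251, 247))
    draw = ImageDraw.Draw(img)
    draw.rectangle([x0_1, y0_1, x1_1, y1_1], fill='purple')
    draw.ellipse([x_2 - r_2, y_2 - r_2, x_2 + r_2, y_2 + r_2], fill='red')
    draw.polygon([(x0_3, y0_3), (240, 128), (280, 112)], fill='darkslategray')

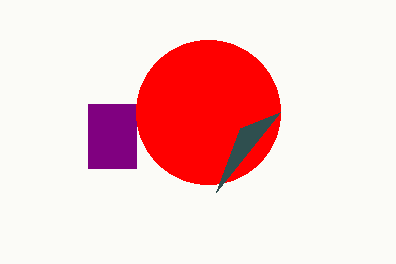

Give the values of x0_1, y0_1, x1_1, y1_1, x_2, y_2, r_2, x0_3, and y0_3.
x0_1 = 88; y0_1 = 104; x1_1 = 136; y1_1 = 168; x_2 = 208; y_2 = 112; r_2 = 72; x0_3 = 216; y0_3 = 192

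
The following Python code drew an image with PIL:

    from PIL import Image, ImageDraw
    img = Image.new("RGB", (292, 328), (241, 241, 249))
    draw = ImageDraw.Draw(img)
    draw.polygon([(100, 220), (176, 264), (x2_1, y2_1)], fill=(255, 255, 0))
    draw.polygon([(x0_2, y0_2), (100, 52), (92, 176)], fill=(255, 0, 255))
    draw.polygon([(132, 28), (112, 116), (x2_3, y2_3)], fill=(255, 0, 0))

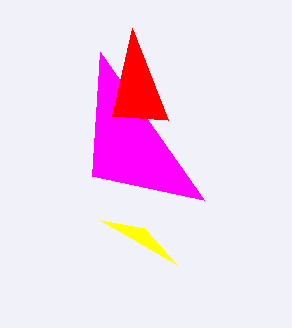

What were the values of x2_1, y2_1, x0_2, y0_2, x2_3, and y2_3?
x2_1 = 144; y2_1 = 228; x0_2 = 204; y0_2 = 200; x2_3 = 168; y2_3 = 120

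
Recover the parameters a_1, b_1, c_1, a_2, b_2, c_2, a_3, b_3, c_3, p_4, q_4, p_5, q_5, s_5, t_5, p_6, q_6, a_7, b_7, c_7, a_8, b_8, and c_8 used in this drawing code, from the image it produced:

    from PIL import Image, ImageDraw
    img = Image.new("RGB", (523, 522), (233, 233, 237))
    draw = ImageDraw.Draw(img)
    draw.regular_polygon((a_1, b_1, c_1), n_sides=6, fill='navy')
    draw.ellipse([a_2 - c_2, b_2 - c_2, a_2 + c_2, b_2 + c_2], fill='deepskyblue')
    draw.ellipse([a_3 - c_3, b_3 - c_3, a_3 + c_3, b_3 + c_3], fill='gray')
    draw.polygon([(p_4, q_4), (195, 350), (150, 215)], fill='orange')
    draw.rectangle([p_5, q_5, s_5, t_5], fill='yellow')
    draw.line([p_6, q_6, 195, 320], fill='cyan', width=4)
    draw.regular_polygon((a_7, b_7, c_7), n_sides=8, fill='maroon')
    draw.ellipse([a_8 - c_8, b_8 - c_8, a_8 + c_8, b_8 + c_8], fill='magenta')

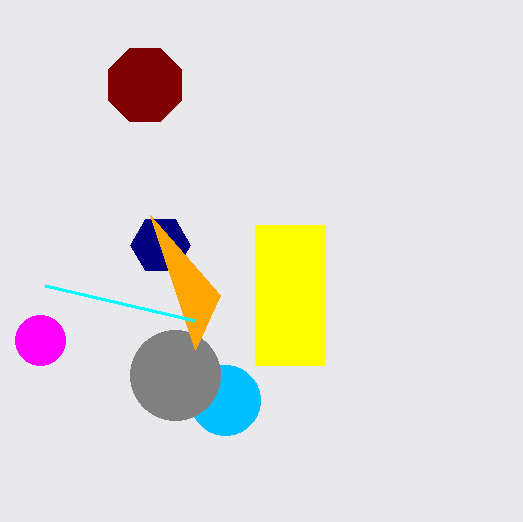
a_1 = 160, b_1 = 245, c_1 = 30, a_2 = 225, b_2 = 400, c_2 = 35, a_3 = 175, b_3 = 375, c_3 = 45, p_4 = 220, q_4 = 295, p_5 = 255, q_5 = 225, s_5 = 325, t_5 = 365, p_6 = 45, q_6 = 285, a_7 = 145, b_7 = 85, c_7 = 40, a_8 = 40, b_8 = 340, c_8 = 25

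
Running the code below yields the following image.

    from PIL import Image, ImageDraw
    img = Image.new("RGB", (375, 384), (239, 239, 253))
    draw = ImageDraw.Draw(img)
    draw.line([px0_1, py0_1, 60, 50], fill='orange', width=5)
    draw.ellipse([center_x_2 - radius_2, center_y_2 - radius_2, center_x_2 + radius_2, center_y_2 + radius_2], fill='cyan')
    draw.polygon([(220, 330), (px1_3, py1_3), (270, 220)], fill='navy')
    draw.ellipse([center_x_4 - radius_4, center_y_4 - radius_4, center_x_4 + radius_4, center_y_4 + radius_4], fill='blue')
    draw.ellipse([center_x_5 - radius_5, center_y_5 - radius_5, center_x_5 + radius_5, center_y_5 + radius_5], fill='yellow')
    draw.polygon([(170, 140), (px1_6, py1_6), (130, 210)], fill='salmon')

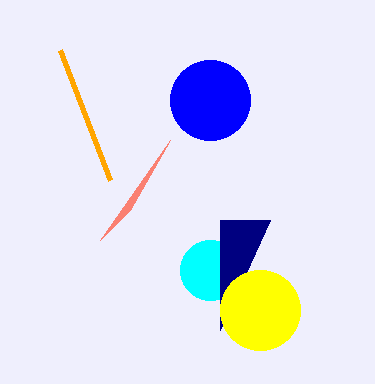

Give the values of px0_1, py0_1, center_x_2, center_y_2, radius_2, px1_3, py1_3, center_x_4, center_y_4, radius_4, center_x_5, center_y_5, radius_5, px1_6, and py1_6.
px0_1 = 110; py0_1 = 180; center_x_2 = 210; center_y_2 = 270; radius_2 = 30; px1_3 = 220; py1_3 = 220; center_x_4 = 210; center_y_4 = 100; radius_4 = 40; center_x_5 = 260; center_y_5 = 310; radius_5 = 40; px1_6 = 100; py1_6 = 240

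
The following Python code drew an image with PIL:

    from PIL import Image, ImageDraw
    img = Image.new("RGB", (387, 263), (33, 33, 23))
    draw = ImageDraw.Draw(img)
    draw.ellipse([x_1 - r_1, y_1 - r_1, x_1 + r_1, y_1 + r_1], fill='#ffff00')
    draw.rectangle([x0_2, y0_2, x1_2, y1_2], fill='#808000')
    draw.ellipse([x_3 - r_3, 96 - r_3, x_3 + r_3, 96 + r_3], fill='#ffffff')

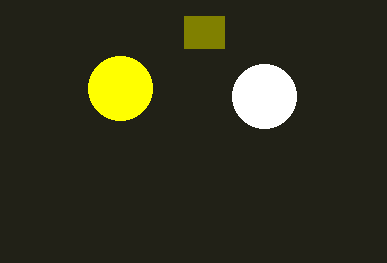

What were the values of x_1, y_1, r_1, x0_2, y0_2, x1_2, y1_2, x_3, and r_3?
x_1 = 120
y_1 = 88
r_1 = 32
x0_2 = 184
y0_2 = 16
x1_2 = 224
y1_2 = 48
x_3 = 264
r_3 = 32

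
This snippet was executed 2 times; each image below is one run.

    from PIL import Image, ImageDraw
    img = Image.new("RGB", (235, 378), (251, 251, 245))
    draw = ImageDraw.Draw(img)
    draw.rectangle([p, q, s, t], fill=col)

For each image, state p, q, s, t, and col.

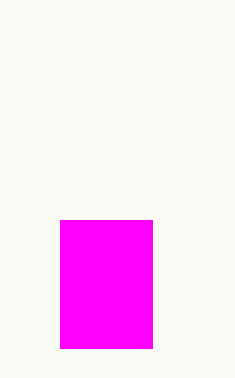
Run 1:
p = 60
q = 220
s = 152
t = 348
col = 'magenta'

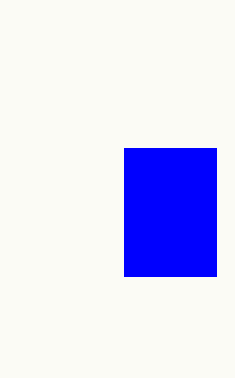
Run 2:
p = 124; q = 148; s = 216; t = 276; col = 'blue'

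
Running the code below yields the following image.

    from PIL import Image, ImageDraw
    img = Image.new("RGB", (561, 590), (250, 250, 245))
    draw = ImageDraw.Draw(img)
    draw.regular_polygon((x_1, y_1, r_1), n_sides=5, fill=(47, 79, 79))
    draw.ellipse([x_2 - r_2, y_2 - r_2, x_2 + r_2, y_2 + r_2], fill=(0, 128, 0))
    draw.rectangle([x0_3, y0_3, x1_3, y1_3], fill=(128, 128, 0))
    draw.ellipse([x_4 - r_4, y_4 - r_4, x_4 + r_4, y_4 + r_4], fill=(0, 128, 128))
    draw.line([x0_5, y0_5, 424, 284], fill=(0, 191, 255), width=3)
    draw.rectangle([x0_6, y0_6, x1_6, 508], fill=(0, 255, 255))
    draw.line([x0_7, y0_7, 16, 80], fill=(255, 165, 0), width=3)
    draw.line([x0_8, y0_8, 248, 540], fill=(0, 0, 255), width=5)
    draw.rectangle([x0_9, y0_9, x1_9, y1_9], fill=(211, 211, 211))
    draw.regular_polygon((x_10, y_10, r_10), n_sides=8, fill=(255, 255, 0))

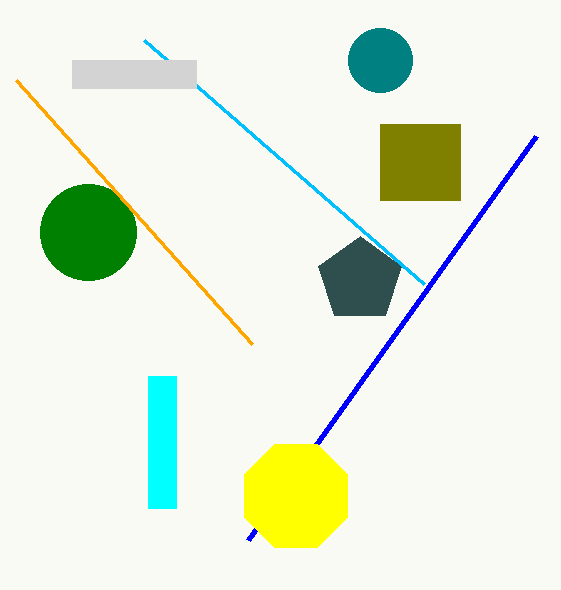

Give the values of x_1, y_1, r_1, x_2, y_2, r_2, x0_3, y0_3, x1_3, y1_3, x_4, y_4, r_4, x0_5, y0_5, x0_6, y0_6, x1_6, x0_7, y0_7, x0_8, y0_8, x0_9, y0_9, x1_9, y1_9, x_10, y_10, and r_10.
x_1 = 360, y_1 = 280, r_1 = 44, x_2 = 88, y_2 = 232, r_2 = 48, x0_3 = 380, y0_3 = 124, x1_3 = 460, y1_3 = 200, x_4 = 380, y_4 = 60, r_4 = 32, x0_5 = 144, y0_5 = 40, x0_6 = 148, y0_6 = 376, x1_6 = 176, x0_7 = 252, y0_7 = 344, x0_8 = 536, y0_8 = 136, x0_9 = 72, y0_9 = 60, x1_9 = 196, y1_9 = 88, x_10 = 296, y_10 = 496, r_10 = 56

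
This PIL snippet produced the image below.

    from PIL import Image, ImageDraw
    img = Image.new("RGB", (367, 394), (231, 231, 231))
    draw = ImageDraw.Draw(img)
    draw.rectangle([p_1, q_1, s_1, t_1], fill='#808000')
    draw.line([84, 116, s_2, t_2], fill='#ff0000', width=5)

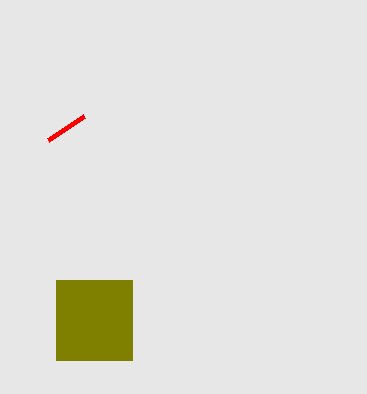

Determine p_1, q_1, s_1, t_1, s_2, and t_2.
p_1 = 56, q_1 = 280, s_1 = 132, t_1 = 360, s_2 = 48, t_2 = 140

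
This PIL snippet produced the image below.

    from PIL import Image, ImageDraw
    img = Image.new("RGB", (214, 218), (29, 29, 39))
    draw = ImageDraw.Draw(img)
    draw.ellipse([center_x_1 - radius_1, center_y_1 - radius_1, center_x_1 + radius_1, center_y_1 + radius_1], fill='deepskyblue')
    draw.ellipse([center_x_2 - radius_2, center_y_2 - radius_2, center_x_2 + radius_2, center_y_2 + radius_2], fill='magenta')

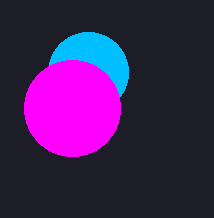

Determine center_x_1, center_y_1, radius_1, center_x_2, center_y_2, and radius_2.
center_x_1 = 88; center_y_1 = 72; radius_1 = 40; center_x_2 = 72; center_y_2 = 108; radius_2 = 48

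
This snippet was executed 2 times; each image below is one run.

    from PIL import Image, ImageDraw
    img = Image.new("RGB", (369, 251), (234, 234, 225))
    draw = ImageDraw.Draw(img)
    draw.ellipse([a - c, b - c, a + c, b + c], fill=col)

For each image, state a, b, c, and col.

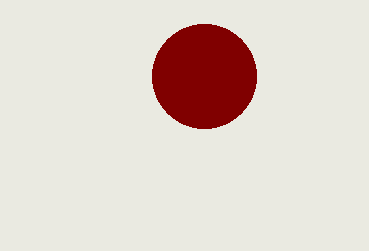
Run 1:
a = 204
b = 76
c = 52
col = 'maroon'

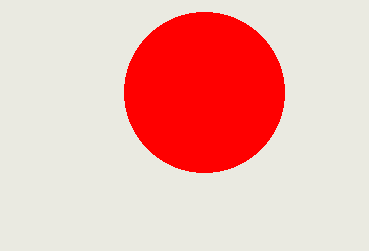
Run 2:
a = 204, b = 92, c = 80, col = 'red'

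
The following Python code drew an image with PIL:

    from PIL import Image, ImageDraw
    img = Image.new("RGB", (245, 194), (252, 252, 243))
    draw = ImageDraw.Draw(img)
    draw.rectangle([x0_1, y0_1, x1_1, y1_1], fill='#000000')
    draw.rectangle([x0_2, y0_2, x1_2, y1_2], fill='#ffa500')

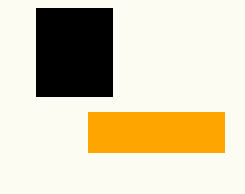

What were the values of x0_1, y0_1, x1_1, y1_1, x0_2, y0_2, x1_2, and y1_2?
x0_1 = 36
y0_1 = 8
x1_1 = 112
y1_1 = 96
x0_2 = 88
y0_2 = 112
x1_2 = 224
y1_2 = 152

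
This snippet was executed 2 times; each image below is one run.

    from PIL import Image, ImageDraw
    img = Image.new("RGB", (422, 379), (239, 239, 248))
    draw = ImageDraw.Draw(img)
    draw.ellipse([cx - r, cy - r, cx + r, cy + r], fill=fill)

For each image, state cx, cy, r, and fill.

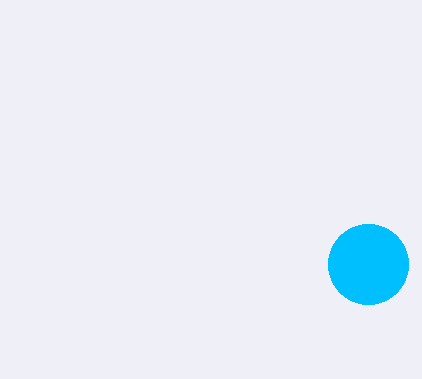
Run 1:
cx = 368; cy = 264; r = 40; fill = 'deepskyblue'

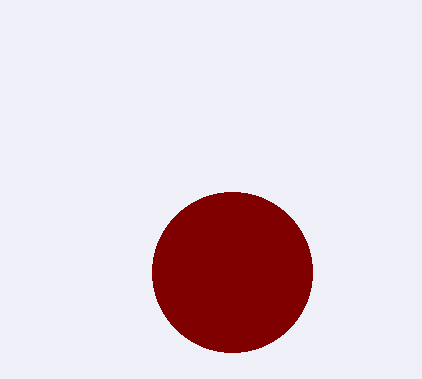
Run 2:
cx = 232, cy = 272, r = 80, fill = 'maroon'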